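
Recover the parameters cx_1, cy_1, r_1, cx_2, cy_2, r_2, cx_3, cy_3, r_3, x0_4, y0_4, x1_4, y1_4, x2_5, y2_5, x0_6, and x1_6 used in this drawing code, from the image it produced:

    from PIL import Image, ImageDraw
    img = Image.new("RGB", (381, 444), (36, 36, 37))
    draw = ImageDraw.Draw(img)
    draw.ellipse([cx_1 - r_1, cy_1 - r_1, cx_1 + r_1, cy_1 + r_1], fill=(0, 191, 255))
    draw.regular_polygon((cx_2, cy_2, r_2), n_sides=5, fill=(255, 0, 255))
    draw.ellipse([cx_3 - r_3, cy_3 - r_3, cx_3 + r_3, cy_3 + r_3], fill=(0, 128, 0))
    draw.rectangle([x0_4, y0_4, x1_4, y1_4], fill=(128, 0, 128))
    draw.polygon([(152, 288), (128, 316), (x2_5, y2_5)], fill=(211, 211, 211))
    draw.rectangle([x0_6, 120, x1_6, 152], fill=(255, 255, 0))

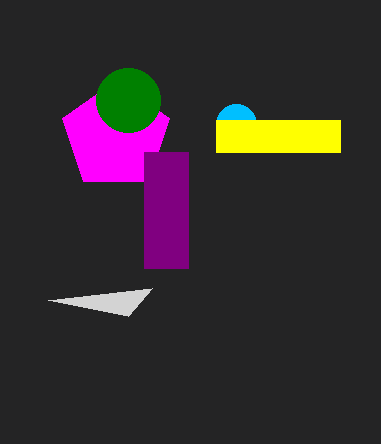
cx_1 = 236; cy_1 = 124; r_1 = 20; cx_2 = 116; cy_2 = 136; r_2 = 56; cx_3 = 128; cy_3 = 100; r_3 = 32; x0_4 = 144; y0_4 = 152; x1_4 = 188; y1_4 = 268; x2_5 = 48; y2_5 = 300; x0_6 = 216; x1_6 = 340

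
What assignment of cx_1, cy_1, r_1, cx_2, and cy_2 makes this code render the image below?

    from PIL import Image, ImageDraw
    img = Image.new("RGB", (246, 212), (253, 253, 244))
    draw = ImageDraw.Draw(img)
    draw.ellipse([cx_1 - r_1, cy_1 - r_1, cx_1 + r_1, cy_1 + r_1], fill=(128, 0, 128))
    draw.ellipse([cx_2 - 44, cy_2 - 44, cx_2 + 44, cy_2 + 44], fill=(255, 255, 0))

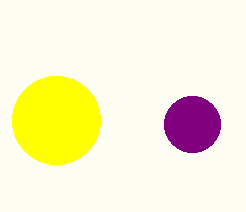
cx_1 = 192; cy_1 = 124; r_1 = 28; cx_2 = 56; cy_2 = 120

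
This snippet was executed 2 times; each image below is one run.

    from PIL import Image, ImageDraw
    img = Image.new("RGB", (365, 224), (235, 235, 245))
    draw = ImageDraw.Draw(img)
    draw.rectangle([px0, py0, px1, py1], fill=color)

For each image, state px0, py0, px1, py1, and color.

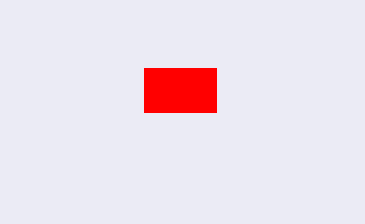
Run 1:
px0 = 144, py0 = 68, px1 = 216, py1 = 112, color = 'red'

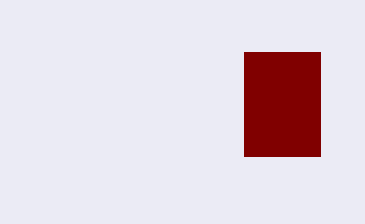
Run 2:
px0 = 244
py0 = 52
px1 = 320
py1 = 156
color = 'maroon'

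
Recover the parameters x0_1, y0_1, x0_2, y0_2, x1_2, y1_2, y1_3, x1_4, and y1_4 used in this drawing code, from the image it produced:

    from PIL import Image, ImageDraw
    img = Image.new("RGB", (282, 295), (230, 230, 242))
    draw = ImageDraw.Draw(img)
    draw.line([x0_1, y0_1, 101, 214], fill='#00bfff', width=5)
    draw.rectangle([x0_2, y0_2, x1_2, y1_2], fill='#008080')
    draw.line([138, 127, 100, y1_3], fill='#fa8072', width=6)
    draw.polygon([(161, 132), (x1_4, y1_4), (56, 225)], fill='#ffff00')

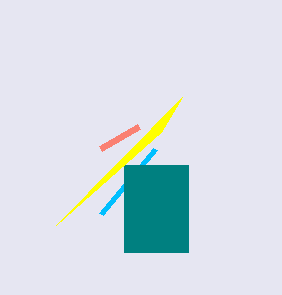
x0_1 = 155
y0_1 = 149
x0_2 = 124
y0_2 = 165
x1_2 = 188
y1_2 = 252
y1_3 = 149
x1_4 = 182
y1_4 = 97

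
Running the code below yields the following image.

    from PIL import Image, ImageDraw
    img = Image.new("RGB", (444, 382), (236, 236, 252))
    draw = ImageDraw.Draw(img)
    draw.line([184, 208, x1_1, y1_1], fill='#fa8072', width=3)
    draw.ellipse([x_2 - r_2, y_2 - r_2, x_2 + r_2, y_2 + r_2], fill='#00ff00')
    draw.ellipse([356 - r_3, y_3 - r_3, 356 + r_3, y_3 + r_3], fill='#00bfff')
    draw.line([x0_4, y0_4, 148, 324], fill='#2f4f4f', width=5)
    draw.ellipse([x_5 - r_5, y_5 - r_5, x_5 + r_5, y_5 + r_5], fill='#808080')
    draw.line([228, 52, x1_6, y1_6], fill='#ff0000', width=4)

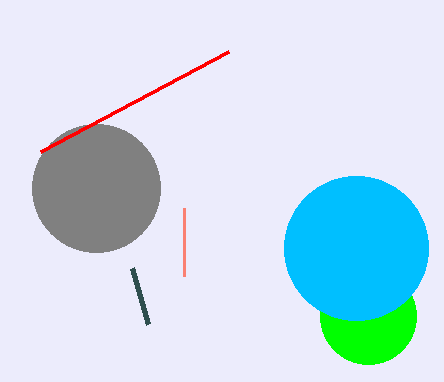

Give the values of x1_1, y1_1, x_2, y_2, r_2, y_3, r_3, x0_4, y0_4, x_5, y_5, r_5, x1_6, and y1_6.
x1_1 = 184
y1_1 = 276
x_2 = 368
y_2 = 316
r_2 = 48
y_3 = 248
r_3 = 72
x0_4 = 132
y0_4 = 268
x_5 = 96
y_5 = 188
r_5 = 64
x1_6 = 40
y1_6 = 152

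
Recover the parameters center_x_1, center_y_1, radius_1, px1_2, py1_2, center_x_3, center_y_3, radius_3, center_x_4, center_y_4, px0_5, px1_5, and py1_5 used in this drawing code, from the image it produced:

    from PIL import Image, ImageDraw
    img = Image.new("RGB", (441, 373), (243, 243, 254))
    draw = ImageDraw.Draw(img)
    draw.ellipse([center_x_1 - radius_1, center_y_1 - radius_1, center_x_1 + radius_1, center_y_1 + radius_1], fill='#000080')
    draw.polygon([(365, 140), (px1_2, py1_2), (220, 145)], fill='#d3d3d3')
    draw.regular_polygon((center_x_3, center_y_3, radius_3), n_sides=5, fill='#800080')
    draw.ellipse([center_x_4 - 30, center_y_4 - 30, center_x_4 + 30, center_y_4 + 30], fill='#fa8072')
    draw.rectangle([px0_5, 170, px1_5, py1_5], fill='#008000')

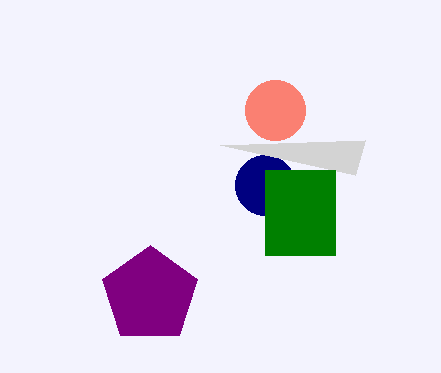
center_x_1 = 265; center_y_1 = 185; radius_1 = 30; px1_2 = 355; py1_2 = 175; center_x_3 = 150; center_y_3 = 295; radius_3 = 50; center_x_4 = 275; center_y_4 = 110; px0_5 = 265; px1_5 = 335; py1_5 = 255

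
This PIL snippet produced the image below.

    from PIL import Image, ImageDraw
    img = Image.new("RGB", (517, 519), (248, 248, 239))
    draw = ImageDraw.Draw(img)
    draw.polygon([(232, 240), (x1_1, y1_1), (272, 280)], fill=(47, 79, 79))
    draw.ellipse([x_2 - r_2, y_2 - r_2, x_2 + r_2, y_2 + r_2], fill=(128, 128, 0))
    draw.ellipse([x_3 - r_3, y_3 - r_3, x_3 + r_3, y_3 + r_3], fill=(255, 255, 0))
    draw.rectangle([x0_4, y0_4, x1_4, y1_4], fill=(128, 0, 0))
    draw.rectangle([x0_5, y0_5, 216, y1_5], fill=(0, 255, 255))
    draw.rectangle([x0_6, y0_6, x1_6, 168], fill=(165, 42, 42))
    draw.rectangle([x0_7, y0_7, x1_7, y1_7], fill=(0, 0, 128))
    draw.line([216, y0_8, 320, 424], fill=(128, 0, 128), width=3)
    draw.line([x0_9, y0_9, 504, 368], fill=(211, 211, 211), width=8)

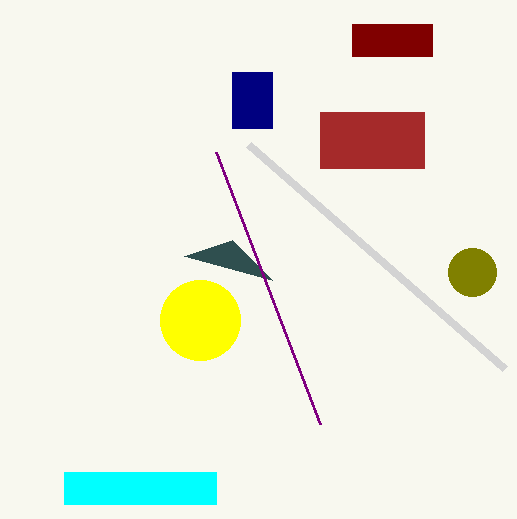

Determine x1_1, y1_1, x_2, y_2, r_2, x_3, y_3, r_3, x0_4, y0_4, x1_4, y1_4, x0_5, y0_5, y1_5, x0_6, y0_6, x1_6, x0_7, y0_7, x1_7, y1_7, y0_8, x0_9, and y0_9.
x1_1 = 184; y1_1 = 256; x_2 = 472; y_2 = 272; r_2 = 24; x_3 = 200; y_3 = 320; r_3 = 40; x0_4 = 352; y0_4 = 24; x1_4 = 432; y1_4 = 56; x0_5 = 64; y0_5 = 472; y1_5 = 504; x0_6 = 320; y0_6 = 112; x1_6 = 424; x0_7 = 232; y0_7 = 72; x1_7 = 272; y1_7 = 128; y0_8 = 152; x0_9 = 248; y0_9 = 144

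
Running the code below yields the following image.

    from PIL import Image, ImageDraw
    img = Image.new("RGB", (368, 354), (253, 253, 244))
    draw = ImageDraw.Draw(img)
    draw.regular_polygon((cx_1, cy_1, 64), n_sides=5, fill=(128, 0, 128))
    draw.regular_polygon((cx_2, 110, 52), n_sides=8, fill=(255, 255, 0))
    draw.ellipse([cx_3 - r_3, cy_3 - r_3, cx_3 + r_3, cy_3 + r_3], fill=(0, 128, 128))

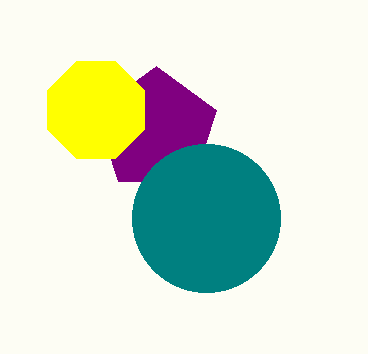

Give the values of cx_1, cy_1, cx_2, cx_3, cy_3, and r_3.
cx_1 = 156
cy_1 = 130
cx_2 = 96
cx_3 = 206
cy_3 = 218
r_3 = 74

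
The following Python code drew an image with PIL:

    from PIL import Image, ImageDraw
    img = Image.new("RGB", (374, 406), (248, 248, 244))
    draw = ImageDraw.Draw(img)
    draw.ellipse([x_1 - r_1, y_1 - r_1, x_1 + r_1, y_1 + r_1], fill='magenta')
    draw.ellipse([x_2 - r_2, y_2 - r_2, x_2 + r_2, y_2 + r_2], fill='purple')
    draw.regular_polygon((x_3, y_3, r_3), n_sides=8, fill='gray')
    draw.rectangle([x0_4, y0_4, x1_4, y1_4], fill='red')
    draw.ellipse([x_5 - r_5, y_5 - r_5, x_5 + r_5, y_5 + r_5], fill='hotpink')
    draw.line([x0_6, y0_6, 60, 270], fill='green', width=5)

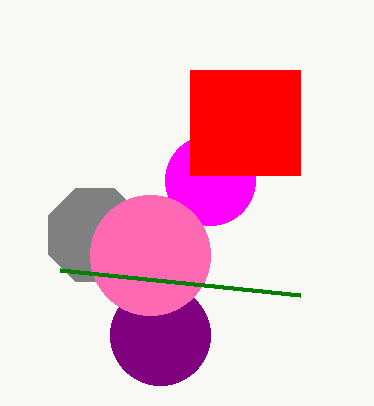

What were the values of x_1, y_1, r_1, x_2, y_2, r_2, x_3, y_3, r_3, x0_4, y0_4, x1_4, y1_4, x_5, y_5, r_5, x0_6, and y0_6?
x_1 = 210
y_1 = 180
r_1 = 45
x_2 = 160
y_2 = 335
r_2 = 50
x_3 = 95
y_3 = 235
r_3 = 50
x0_4 = 190
y0_4 = 70
x1_4 = 300
y1_4 = 175
x_5 = 150
y_5 = 255
r_5 = 60
x0_6 = 300
y0_6 = 295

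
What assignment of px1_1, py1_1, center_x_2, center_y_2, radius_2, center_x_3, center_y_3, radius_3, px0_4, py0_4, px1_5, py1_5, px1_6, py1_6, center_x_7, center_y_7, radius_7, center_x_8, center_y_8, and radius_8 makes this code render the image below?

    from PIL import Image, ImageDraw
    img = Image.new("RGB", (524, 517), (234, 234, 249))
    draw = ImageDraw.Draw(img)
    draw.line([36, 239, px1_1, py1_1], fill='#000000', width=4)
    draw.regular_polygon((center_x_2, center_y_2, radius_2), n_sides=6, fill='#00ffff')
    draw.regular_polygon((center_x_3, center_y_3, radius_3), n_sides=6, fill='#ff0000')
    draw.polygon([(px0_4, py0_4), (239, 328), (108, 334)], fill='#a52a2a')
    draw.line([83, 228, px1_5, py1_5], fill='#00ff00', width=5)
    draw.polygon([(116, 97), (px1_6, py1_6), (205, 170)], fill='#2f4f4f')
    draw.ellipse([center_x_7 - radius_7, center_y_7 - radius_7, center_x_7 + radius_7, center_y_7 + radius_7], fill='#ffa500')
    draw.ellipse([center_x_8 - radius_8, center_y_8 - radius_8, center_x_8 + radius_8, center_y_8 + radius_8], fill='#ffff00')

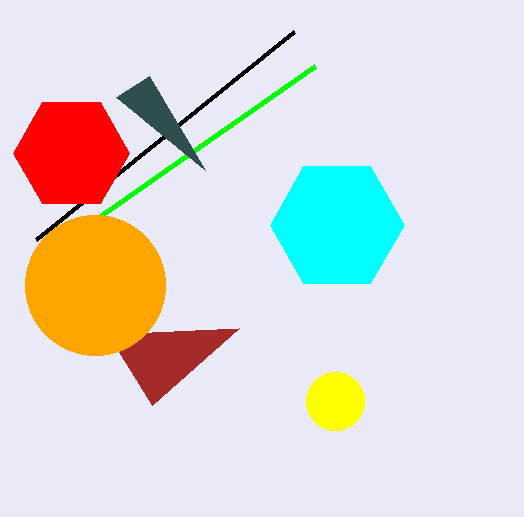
px1_1 = 294, py1_1 = 31, center_x_2 = 337, center_y_2 = 225, radius_2 = 67, center_x_3 = 71, center_y_3 = 153, radius_3 = 58, px0_4 = 152, py0_4 = 405, px1_5 = 315, py1_5 = 66, px1_6 = 149, py1_6 = 76, center_x_7 = 95, center_y_7 = 285, radius_7 = 70, center_x_8 = 335, center_y_8 = 401, radius_8 = 29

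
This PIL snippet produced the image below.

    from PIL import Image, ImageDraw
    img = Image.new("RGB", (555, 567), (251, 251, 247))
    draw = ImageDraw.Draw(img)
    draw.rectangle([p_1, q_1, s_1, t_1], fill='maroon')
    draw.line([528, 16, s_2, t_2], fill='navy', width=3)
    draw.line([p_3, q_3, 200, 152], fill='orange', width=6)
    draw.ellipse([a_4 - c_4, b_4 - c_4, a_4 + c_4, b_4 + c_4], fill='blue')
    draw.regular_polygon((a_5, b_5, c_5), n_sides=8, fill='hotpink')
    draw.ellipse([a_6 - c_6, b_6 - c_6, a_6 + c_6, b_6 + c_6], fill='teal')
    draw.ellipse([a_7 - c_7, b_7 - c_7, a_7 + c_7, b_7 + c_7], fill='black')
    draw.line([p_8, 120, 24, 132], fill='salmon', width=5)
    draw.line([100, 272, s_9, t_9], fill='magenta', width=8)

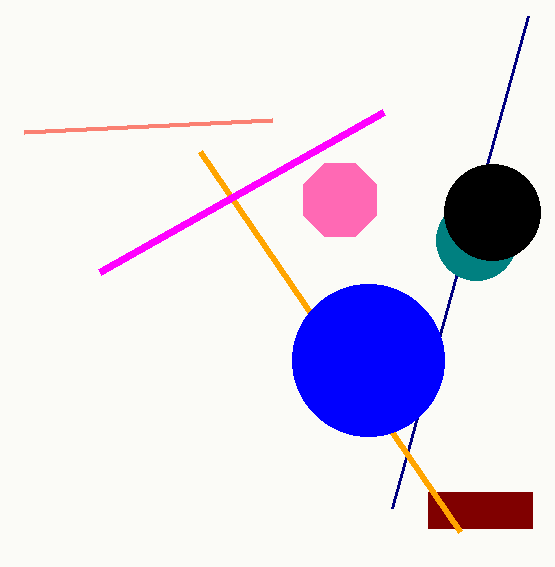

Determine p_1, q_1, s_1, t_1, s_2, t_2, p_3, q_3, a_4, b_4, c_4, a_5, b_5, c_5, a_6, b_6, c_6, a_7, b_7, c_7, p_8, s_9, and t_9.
p_1 = 428
q_1 = 492
s_1 = 532
t_1 = 528
s_2 = 392
t_2 = 508
p_3 = 460
q_3 = 532
a_4 = 368
b_4 = 360
c_4 = 76
a_5 = 340
b_5 = 200
c_5 = 40
a_6 = 476
b_6 = 240
c_6 = 40
a_7 = 492
b_7 = 212
c_7 = 48
p_8 = 272
s_9 = 384
t_9 = 112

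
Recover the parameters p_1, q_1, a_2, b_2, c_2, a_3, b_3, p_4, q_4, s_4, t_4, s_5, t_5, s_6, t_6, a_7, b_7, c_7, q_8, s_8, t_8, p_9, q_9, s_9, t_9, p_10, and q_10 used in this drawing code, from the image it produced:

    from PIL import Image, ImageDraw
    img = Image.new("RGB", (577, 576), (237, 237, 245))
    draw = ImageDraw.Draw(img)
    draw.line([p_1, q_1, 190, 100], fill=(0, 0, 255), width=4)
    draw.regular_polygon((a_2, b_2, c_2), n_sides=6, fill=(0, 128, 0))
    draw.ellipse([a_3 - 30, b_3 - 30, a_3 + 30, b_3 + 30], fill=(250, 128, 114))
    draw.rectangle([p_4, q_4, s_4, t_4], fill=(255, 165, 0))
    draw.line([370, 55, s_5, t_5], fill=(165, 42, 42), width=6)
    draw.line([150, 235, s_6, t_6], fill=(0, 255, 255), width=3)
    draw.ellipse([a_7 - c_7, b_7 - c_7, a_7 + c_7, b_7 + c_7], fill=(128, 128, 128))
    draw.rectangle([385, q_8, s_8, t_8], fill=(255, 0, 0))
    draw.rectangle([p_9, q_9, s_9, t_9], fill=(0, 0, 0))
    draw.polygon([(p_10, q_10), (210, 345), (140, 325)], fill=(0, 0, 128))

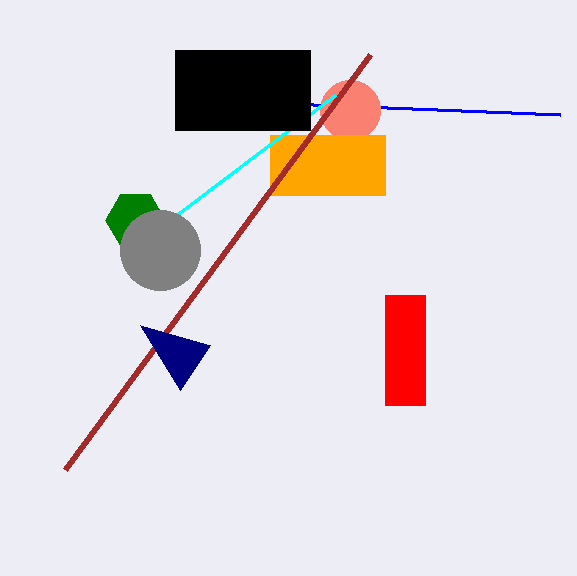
p_1 = 560; q_1 = 115; a_2 = 135; b_2 = 220; c_2 = 30; a_3 = 350; b_3 = 110; p_4 = 270; q_4 = 135; s_4 = 385; t_4 = 195; s_5 = 65; t_5 = 470; s_6 = 335; t_6 = 95; a_7 = 160; b_7 = 250; c_7 = 40; q_8 = 295; s_8 = 425; t_8 = 405; p_9 = 175; q_9 = 50; s_9 = 310; t_9 = 130; p_10 = 180; q_10 = 390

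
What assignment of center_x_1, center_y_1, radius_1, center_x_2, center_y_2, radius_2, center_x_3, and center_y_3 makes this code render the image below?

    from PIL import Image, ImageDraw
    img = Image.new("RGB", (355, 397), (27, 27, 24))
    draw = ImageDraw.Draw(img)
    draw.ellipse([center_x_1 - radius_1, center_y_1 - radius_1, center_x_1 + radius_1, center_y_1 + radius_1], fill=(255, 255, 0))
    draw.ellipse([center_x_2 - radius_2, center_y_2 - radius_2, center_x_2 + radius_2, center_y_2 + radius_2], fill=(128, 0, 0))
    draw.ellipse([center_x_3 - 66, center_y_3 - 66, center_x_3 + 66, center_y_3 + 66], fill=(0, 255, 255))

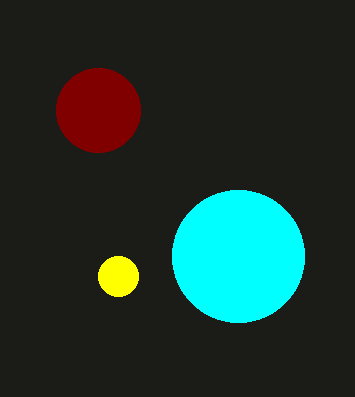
center_x_1 = 118
center_y_1 = 276
radius_1 = 20
center_x_2 = 98
center_y_2 = 110
radius_2 = 42
center_x_3 = 238
center_y_3 = 256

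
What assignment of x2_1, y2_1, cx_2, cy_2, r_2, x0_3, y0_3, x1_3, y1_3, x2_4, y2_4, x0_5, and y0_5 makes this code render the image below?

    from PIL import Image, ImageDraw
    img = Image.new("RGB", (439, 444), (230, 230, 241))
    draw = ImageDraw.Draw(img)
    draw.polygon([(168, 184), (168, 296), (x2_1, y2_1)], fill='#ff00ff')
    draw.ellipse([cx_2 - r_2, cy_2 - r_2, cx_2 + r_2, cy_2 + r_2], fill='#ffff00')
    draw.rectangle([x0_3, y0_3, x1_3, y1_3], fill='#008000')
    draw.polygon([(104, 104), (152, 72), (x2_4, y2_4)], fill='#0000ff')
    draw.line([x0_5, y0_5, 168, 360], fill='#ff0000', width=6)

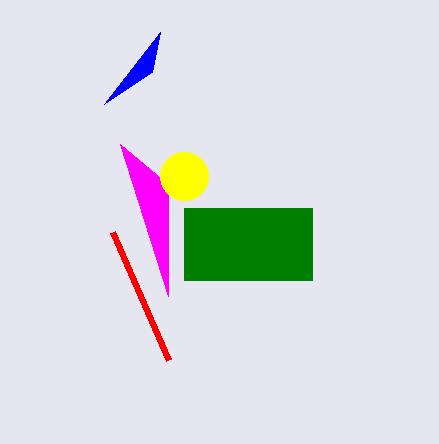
x2_1 = 120; y2_1 = 144; cx_2 = 184; cy_2 = 176; r_2 = 24; x0_3 = 184; y0_3 = 208; x1_3 = 312; y1_3 = 280; x2_4 = 160; y2_4 = 32; x0_5 = 112; y0_5 = 232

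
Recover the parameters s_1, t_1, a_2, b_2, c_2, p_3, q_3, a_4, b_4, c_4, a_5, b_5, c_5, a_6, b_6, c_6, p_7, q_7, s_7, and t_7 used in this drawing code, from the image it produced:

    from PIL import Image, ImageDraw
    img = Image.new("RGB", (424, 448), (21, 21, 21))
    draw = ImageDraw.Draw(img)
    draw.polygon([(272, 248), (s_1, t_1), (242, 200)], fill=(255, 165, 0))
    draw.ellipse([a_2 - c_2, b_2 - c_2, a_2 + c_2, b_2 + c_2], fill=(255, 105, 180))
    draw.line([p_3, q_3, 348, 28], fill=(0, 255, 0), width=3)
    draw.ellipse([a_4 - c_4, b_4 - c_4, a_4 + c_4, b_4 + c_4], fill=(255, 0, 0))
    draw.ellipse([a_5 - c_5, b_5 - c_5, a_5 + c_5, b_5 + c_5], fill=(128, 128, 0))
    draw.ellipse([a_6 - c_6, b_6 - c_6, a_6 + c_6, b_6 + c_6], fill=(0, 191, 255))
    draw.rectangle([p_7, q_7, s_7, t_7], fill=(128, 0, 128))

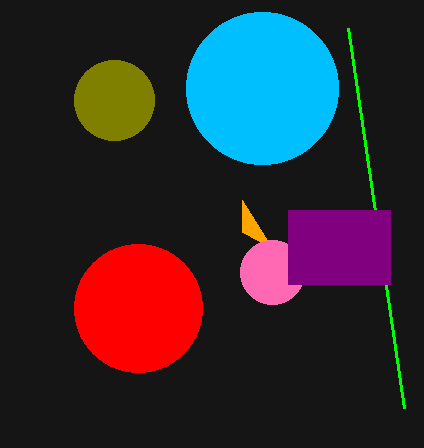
s_1 = 242; t_1 = 232; a_2 = 272; b_2 = 272; c_2 = 32; p_3 = 404; q_3 = 408; a_4 = 138; b_4 = 308; c_4 = 64; a_5 = 114; b_5 = 100; c_5 = 40; a_6 = 262; b_6 = 88; c_6 = 76; p_7 = 288; q_7 = 210; s_7 = 390; t_7 = 284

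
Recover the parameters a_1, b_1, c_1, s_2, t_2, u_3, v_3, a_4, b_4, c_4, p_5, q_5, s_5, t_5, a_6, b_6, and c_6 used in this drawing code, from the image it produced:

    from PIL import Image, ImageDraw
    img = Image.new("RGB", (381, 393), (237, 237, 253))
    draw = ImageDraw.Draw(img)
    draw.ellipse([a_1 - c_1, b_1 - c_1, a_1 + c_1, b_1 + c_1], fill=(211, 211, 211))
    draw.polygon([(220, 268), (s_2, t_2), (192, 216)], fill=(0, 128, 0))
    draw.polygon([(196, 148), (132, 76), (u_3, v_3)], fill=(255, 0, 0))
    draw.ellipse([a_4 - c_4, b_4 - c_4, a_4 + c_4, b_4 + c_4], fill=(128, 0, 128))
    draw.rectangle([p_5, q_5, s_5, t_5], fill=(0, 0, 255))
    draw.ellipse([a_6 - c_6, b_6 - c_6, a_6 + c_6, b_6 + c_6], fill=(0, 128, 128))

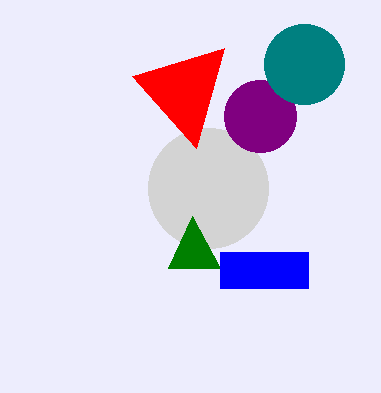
a_1 = 208, b_1 = 188, c_1 = 60, s_2 = 168, t_2 = 268, u_3 = 224, v_3 = 48, a_4 = 260, b_4 = 116, c_4 = 36, p_5 = 220, q_5 = 252, s_5 = 308, t_5 = 288, a_6 = 304, b_6 = 64, c_6 = 40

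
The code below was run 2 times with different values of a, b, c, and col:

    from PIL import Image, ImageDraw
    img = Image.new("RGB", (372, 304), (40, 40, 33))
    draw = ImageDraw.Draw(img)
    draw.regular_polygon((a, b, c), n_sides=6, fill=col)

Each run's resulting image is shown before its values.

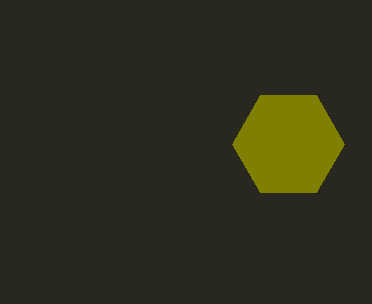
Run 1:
a = 288, b = 144, c = 56, col = 'olive'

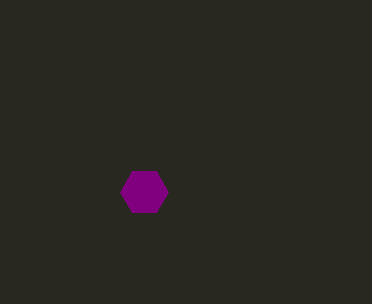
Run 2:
a = 144
b = 192
c = 24
col = 'purple'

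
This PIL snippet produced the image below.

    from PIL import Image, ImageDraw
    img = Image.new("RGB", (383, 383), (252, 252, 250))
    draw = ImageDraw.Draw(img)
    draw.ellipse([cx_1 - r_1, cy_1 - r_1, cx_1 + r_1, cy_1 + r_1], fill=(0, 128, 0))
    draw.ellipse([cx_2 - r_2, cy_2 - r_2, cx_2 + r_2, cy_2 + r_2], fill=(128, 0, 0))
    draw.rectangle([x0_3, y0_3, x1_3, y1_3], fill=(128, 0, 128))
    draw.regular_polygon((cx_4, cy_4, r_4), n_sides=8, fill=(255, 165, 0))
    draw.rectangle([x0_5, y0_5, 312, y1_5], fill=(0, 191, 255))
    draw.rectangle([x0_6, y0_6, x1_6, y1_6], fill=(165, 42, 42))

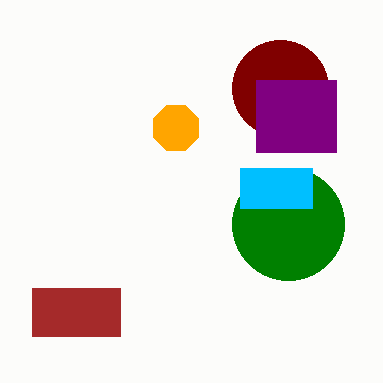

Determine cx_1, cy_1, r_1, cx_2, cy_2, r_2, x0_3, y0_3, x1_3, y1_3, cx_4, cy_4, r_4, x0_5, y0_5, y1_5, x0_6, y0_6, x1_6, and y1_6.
cx_1 = 288
cy_1 = 224
r_1 = 56
cx_2 = 280
cy_2 = 88
r_2 = 48
x0_3 = 256
y0_3 = 80
x1_3 = 336
y1_3 = 152
cx_4 = 176
cy_4 = 128
r_4 = 24
x0_5 = 240
y0_5 = 168
y1_5 = 208
x0_6 = 32
y0_6 = 288
x1_6 = 120
y1_6 = 336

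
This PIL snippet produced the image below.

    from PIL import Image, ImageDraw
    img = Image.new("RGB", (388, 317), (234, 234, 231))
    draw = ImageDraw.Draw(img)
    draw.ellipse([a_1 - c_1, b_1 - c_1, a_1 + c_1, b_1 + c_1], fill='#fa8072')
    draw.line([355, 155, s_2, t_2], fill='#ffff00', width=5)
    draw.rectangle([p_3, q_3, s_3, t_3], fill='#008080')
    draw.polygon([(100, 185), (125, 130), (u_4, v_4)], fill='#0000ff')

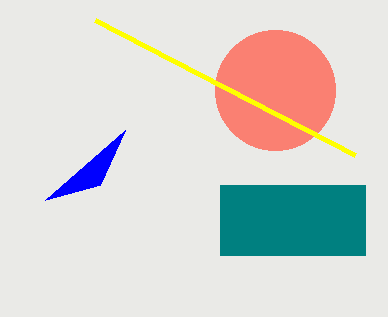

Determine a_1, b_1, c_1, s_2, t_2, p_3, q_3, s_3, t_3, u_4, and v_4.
a_1 = 275; b_1 = 90; c_1 = 60; s_2 = 95; t_2 = 20; p_3 = 220; q_3 = 185; s_3 = 365; t_3 = 255; u_4 = 45; v_4 = 200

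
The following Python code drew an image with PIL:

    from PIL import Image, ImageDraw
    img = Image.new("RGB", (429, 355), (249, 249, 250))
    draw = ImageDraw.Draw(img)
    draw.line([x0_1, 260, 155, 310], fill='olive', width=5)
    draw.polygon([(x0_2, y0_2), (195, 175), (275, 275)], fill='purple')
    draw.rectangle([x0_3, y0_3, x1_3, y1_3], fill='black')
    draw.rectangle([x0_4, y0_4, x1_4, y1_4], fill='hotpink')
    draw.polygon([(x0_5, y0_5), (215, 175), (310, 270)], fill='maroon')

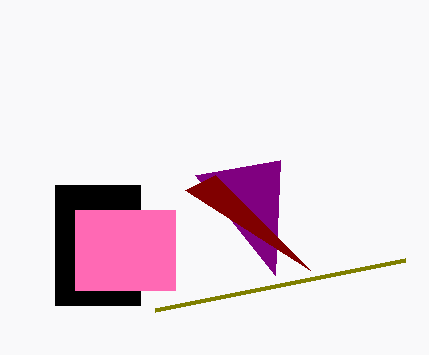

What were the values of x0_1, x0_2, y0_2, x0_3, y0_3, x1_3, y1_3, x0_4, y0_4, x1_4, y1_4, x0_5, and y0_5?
x0_1 = 405
x0_2 = 280
y0_2 = 160
x0_3 = 55
y0_3 = 185
x1_3 = 140
y1_3 = 305
x0_4 = 75
y0_4 = 210
x1_4 = 175
y1_4 = 290
x0_5 = 185
y0_5 = 190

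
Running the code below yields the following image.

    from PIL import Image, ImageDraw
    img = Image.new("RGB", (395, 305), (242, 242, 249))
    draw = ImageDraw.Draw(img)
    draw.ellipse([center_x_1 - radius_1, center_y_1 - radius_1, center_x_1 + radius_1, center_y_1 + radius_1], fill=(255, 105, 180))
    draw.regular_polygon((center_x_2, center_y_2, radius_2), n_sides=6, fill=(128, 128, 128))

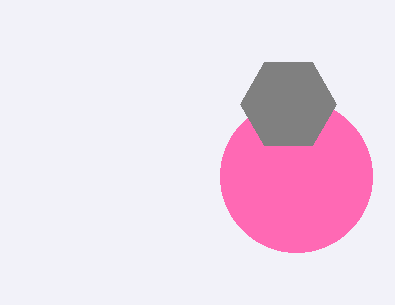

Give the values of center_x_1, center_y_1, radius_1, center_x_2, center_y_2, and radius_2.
center_x_1 = 296, center_y_1 = 176, radius_1 = 76, center_x_2 = 288, center_y_2 = 104, radius_2 = 48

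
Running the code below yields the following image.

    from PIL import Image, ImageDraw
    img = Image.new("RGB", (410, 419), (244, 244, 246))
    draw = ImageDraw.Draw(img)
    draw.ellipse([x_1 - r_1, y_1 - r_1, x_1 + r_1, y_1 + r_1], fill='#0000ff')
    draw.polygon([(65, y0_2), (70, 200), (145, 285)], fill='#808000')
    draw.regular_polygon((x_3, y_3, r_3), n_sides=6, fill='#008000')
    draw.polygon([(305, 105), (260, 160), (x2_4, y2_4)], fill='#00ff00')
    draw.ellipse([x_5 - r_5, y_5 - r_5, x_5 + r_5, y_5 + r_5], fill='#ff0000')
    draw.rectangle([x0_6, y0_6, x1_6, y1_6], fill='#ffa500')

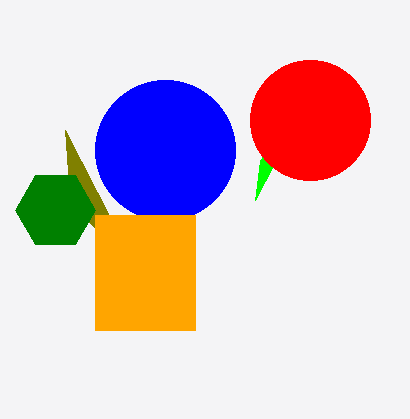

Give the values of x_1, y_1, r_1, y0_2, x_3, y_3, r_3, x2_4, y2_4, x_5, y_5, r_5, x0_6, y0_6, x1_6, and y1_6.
x_1 = 165; y_1 = 150; r_1 = 70; y0_2 = 130; x_3 = 55; y_3 = 210; r_3 = 40; x2_4 = 255; y2_4 = 200; x_5 = 310; y_5 = 120; r_5 = 60; x0_6 = 95; y0_6 = 215; x1_6 = 195; y1_6 = 330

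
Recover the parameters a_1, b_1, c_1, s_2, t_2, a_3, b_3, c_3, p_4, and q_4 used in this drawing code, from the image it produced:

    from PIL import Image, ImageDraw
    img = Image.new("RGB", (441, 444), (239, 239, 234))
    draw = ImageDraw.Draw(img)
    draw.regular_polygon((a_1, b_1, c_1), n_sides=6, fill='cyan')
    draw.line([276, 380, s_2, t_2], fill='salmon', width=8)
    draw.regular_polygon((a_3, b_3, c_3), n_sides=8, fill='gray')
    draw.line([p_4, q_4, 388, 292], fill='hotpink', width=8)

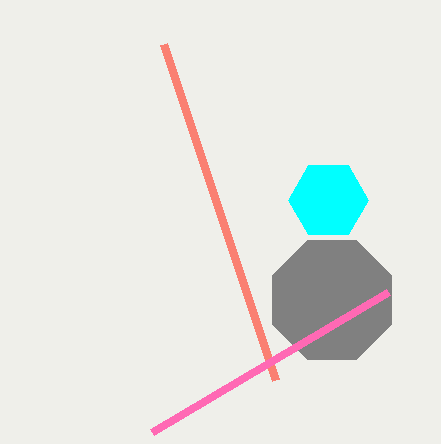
a_1 = 328; b_1 = 200; c_1 = 40; s_2 = 164; t_2 = 44; a_3 = 332; b_3 = 300; c_3 = 64; p_4 = 152; q_4 = 432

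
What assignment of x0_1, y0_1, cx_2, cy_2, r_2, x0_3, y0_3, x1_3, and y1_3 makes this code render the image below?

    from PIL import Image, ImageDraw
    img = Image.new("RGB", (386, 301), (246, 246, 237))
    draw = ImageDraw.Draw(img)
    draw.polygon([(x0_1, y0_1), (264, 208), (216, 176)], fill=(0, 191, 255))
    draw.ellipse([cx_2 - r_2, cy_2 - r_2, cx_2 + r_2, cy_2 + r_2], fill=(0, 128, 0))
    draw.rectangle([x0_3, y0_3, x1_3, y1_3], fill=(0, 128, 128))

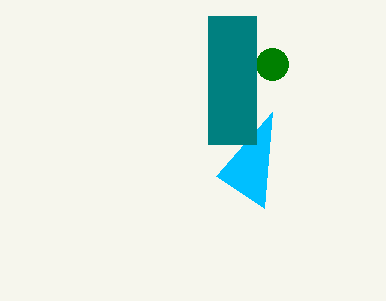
x0_1 = 272, y0_1 = 112, cx_2 = 272, cy_2 = 64, r_2 = 16, x0_3 = 208, y0_3 = 16, x1_3 = 256, y1_3 = 144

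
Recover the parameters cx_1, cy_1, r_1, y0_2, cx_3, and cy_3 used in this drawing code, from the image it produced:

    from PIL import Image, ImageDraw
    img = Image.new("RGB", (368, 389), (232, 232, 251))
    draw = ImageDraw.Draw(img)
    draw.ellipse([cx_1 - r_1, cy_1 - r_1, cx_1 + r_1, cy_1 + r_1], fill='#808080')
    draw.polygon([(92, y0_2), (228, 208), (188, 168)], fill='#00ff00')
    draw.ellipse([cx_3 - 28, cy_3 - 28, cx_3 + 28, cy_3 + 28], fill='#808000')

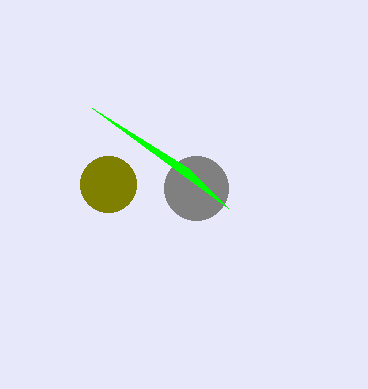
cx_1 = 196
cy_1 = 188
r_1 = 32
y0_2 = 108
cx_3 = 108
cy_3 = 184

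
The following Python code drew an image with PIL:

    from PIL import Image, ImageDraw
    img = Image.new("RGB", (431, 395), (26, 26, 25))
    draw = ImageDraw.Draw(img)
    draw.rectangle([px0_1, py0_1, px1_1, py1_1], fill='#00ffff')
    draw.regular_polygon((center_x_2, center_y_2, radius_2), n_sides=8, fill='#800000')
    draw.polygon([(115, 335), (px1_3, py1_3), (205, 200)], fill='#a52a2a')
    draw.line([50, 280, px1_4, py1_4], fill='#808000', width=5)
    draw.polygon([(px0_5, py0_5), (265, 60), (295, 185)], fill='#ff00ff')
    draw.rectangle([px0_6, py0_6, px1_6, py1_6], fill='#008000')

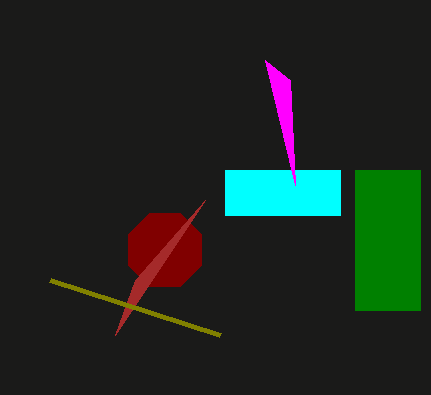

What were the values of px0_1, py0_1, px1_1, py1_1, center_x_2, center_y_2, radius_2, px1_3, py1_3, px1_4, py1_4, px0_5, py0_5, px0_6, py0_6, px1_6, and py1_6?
px0_1 = 225; py0_1 = 170; px1_1 = 340; py1_1 = 215; center_x_2 = 165; center_y_2 = 250; radius_2 = 40; px1_3 = 135; py1_3 = 280; px1_4 = 220; py1_4 = 335; px0_5 = 290; py0_5 = 80; px0_6 = 355; py0_6 = 170; px1_6 = 420; py1_6 = 310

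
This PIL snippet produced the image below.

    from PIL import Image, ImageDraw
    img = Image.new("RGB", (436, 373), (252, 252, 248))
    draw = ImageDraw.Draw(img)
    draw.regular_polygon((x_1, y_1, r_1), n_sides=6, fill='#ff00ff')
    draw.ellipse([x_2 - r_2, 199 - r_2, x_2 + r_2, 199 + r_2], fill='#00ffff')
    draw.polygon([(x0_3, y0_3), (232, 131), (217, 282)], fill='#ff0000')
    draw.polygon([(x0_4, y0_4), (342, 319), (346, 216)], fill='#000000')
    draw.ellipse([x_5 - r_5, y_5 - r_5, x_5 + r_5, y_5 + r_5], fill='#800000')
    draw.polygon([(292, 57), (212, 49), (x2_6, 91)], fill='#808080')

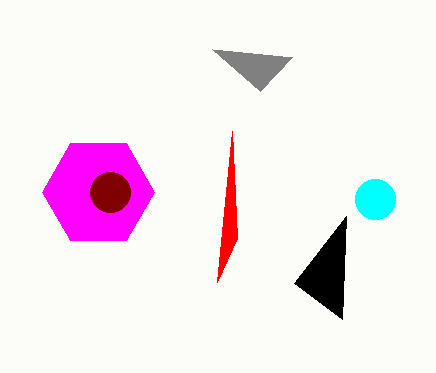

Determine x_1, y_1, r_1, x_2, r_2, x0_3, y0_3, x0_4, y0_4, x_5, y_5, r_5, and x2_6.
x_1 = 98, y_1 = 192, r_1 = 56, x_2 = 375, r_2 = 20, x0_3 = 237, y0_3 = 238, x0_4 = 294, y0_4 = 283, x_5 = 110, y_5 = 192, r_5 = 20, x2_6 = 260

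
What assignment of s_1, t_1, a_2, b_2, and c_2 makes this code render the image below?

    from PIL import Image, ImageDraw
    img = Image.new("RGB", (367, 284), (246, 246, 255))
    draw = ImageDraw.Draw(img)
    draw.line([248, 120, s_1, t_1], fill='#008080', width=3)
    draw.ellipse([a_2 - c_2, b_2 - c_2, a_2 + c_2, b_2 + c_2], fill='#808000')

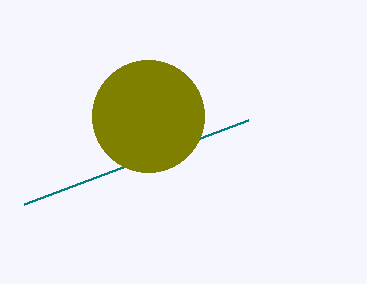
s_1 = 24; t_1 = 204; a_2 = 148; b_2 = 116; c_2 = 56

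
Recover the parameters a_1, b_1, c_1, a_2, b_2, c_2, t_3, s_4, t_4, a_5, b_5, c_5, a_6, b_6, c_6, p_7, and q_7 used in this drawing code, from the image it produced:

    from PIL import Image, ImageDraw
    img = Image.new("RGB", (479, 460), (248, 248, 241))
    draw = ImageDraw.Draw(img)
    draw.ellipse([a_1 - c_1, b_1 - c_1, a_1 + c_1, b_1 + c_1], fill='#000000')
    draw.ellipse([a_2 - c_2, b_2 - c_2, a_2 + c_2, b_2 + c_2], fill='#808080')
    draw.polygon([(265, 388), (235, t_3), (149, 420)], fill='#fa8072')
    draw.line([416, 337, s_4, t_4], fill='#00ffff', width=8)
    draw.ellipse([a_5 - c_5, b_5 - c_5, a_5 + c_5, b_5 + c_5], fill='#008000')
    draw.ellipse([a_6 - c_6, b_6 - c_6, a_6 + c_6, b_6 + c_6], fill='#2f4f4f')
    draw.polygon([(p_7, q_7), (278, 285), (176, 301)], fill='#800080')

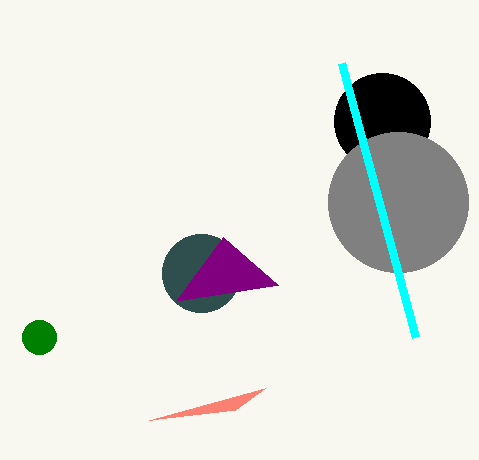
a_1 = 382, b_1 = 121, c_1 = 48, a_2 = 398, b_2 = 202, c_2 = 70, t_3 = 410, s_4 = 342, t_4 = 63, a_5 = 39, b_5 = 337, c_5 = 17, a_6 = 201, b_6 = 273, c_6 = 39, p_7 = 223, q_7 = 237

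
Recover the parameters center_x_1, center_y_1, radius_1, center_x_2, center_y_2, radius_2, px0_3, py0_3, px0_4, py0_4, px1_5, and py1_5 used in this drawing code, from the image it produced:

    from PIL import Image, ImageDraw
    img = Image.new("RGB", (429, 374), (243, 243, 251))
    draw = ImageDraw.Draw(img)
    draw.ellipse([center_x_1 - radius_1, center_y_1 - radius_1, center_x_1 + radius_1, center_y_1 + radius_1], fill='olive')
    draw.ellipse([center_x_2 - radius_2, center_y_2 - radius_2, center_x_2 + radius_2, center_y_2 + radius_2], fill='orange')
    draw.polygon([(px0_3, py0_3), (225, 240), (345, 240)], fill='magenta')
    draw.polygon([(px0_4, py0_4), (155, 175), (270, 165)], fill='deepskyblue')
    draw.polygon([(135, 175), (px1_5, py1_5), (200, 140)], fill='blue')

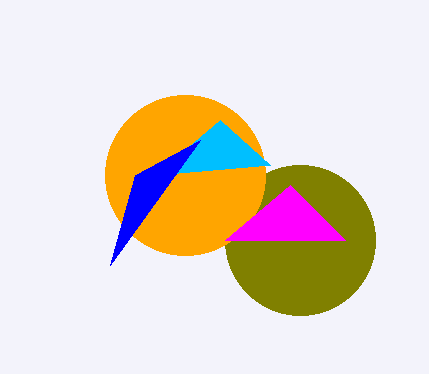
center_x_1 = 300
center_y_1 = 240
radius_1 = 75
center_x_2 = 185
center_y_2 = 175
radius_2 = 80
px0_3 = 290
py0_3 = 185
px0_4 = 220
py0_4 = 120
px1_5 = 110
py1_5 = 265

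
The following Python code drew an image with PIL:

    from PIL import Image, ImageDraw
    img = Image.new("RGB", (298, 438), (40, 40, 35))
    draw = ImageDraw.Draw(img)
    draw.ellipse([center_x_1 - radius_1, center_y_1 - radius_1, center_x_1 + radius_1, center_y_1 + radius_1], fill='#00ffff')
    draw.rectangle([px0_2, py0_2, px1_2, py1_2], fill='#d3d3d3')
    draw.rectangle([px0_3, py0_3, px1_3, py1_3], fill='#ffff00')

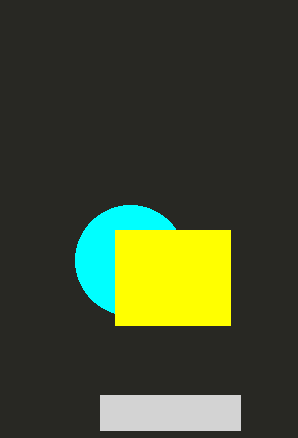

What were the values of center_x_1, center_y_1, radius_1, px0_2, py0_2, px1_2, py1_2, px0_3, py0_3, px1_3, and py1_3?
center_x_1 = 130, center_y_1 = 260, radius_1 = 55, px0_2 = 100, py0_2 = 395, px1_2 = 240, py1_2 = 430, px0_3 = 115, py0_3 = 230, px1_3 = 230, py1_3 = 325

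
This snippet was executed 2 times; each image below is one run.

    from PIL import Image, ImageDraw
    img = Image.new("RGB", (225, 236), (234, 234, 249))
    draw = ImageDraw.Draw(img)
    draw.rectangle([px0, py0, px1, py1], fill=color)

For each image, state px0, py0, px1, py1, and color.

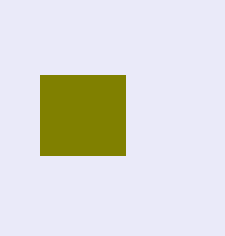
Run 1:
px0 = 40, py0 = 75, px1 = 125, py1 = 155, color = 'olive'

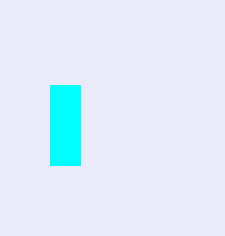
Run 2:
px0 = 50
py0 = 85
px1 = 80
py1 = 165
color = 'cyan'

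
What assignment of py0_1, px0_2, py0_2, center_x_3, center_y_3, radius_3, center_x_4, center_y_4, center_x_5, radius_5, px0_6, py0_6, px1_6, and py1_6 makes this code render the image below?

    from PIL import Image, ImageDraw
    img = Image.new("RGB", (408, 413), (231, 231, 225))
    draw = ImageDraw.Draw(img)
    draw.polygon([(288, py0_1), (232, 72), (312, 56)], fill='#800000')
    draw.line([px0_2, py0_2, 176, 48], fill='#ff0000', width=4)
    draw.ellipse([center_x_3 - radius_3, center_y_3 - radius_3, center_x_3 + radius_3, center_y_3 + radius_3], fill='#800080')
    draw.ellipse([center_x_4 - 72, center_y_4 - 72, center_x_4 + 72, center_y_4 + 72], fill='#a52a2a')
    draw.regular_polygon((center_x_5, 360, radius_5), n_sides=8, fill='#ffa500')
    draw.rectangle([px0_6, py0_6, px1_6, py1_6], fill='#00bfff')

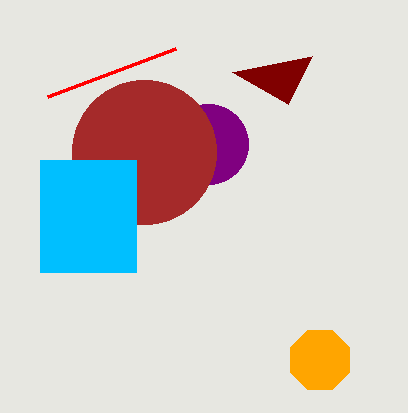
py0_1 = 104; px0_2 = 48; py0_2 = 96; center_x_3 = 208; center_y_3 = 144; radius_3 = 40; center_x_4 = 144; center_y_4 = 152; center_x_5 = 320; radius_5 = 32; px0_6 = 40; py0_6 = 160; px1_6 = 136; py1_6 = 272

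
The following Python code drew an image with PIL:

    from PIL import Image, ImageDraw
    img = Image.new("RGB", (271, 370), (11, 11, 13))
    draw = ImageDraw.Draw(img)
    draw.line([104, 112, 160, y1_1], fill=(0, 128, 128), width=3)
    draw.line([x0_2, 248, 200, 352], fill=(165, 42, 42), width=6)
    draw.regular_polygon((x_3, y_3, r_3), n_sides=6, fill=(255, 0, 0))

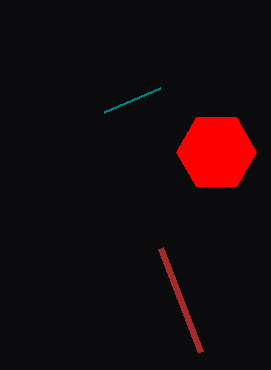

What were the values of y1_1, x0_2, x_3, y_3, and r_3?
y1_1 = 88
x0_2 = 160
x_3 = 216
y_3 = 152
r_3 = 40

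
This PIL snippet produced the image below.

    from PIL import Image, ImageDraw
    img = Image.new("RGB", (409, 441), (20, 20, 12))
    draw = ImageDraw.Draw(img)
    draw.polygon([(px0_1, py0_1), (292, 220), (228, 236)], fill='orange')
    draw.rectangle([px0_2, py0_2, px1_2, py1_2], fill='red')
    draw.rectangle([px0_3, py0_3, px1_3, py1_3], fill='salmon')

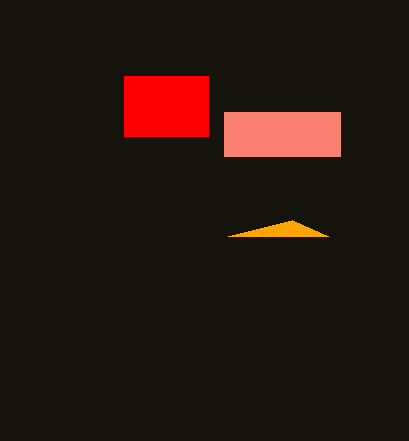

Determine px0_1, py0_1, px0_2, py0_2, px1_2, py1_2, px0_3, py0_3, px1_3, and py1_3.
px0_1 = 328
py0_1 = 236
px0_2 = 124
py0_2 = 76
px1_2 = 208
py1_2 = 136
px0_3 = 224
py0_3 = 112
px1_3 = 340
py1_3 = 156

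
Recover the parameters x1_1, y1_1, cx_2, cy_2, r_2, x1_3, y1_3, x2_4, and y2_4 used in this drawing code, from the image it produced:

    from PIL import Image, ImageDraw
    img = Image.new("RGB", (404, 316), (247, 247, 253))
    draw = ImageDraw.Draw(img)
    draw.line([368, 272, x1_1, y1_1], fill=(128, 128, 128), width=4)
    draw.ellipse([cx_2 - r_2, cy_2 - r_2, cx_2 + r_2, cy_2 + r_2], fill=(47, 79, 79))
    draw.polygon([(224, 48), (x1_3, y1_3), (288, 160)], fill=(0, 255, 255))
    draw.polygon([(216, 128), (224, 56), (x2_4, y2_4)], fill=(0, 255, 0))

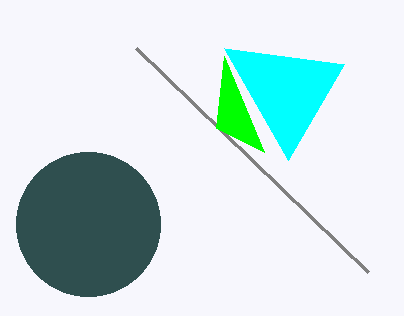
x1_1 = 136; y1_1 = 48; cx_2 = 88; cy_2 = 224; r_2 = 72; x1_3 = 344; y1_3 = 64; x2_4 = 264; y2_4 = 152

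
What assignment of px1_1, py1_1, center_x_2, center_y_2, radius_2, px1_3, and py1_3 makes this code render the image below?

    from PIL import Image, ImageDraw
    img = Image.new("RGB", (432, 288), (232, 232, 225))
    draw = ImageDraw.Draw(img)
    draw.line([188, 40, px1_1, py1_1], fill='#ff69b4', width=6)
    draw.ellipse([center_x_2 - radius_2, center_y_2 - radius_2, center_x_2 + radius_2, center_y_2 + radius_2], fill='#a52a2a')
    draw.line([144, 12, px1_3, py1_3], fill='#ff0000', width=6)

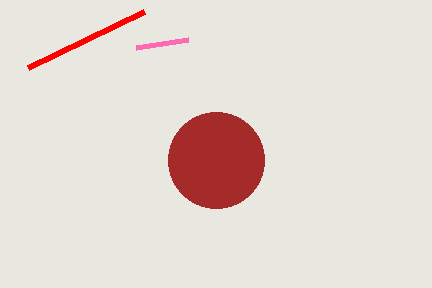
px1_1 = 136; py1_1 = 48; center_x_2 = 216; center_y_2 = 160; radius_2 = 48; px1_3 = 28; py1_3 = 68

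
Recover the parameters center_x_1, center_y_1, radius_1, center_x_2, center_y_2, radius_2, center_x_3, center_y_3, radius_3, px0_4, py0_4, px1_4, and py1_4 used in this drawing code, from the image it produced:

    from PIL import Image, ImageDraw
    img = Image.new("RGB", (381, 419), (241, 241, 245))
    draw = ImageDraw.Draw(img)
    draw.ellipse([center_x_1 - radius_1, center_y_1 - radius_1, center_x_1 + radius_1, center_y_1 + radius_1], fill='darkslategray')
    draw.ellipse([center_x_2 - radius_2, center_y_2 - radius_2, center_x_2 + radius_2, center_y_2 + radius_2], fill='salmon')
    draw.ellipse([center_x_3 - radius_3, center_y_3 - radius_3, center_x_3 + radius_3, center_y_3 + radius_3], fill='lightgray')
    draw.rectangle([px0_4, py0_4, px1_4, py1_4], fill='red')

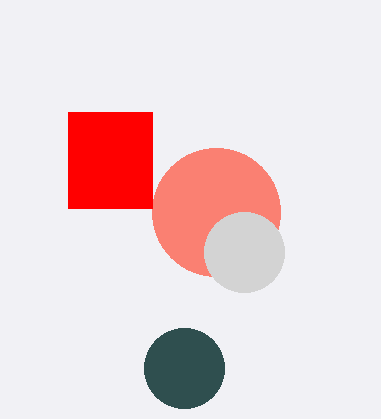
center_x_1 = 184; center_y_1 = 368; radius_1 = 40; center_x_2 = 216; center_y_2 = 212; radius_2 = 64; center_x_3 = 244; center_y_3 = 252; radius_3 = 40; px0_4 = 68; py0_4 = 112; px1_4 = 152; py1_4 = 208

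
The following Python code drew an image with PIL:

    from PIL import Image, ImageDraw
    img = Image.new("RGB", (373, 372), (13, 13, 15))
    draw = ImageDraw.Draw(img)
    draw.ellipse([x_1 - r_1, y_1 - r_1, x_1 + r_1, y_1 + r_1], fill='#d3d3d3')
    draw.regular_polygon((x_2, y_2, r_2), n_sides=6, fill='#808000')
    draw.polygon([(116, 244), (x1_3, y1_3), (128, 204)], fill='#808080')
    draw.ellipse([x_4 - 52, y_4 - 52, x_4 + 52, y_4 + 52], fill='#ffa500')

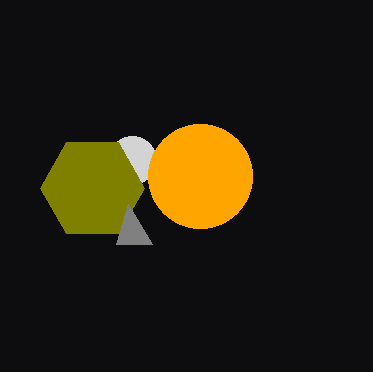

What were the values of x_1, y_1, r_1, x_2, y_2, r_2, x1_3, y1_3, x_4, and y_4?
x_1 = 132
y_1 = 160
r_1 = 24
x_2 = 92
y_2 = 188
r_2 = 52
x1_3 = 152
y1_3 = 244
x_4 = 200
y_4 = 176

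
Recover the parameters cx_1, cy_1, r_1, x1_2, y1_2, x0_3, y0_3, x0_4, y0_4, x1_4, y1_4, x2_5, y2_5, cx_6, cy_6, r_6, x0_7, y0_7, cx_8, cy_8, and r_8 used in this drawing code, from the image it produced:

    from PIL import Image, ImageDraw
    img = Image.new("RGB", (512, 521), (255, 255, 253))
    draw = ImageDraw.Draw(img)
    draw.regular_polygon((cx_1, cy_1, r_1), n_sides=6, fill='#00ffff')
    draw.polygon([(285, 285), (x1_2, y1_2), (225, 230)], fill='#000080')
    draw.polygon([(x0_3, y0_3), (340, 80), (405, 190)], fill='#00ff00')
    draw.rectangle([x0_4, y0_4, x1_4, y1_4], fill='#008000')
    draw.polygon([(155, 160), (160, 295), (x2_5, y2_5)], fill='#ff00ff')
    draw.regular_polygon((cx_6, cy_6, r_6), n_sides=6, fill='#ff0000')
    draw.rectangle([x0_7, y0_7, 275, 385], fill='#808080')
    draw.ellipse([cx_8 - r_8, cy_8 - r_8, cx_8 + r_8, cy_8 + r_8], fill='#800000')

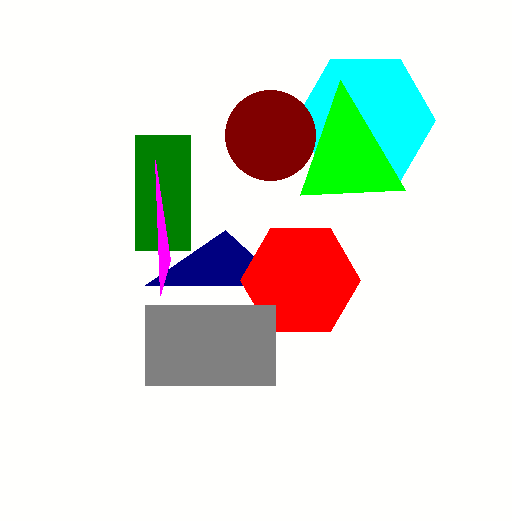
cx_1 = 365, cy_1 = 120, r_1 = 70, x1_2 = 145, y1_2 = 285, x0_3 = 300, y0_3 = 195, x0_4 = 135, y0_4 = 135, x1_4 = 190, y1_4 = 250, x2_5 = 170, y2_5 = 260, cx_6 = 300, cy_6 = 280, r_6 = 60, x0_7 = 145, y0_7 = 305, cx_8 = 270, cy_8 = 135, r_8 = 45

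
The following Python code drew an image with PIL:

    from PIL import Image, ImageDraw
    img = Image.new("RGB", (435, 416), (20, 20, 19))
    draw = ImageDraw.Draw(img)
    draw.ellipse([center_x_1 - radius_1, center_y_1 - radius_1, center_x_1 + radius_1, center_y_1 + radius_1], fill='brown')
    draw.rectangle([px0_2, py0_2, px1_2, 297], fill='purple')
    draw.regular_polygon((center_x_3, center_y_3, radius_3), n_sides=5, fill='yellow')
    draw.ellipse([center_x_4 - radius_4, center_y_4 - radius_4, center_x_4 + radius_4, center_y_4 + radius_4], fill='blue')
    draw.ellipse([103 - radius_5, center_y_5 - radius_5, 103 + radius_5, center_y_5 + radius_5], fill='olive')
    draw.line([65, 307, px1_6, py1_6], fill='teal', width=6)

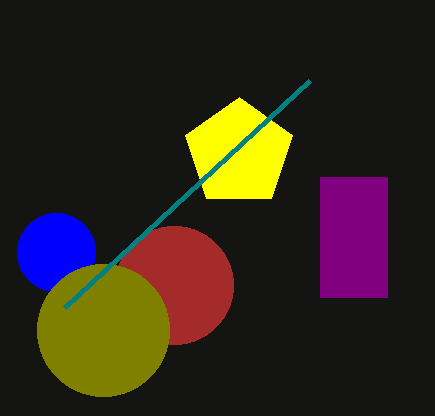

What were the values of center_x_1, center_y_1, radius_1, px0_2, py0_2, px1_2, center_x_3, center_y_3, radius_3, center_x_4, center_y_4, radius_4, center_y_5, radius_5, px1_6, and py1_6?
center_x_1 = 174; center_y_1 = 285; radius_1 = 59; px0_2 = 320; py0_2 = 177; px1_2 = 387; center_x_3 = 239; center_y_3 = 153; radius_3 = 56; center_x_4 = 56; center_y_4 = 252; radius_4 = 39; center_y_5 = 330; radius_5 = 66; px1_6 = 310; py1_6 = 80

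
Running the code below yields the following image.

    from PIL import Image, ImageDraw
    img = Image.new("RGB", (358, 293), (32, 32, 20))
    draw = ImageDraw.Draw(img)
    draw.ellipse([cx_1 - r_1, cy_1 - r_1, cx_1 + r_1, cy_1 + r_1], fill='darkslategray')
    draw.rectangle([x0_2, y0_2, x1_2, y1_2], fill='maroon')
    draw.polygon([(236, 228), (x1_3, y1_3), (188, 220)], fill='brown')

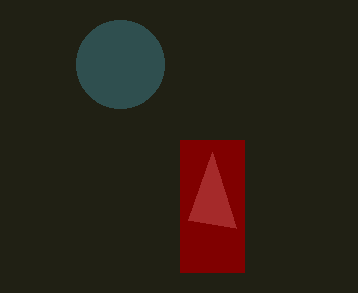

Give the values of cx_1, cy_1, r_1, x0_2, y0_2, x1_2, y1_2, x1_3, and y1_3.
cx_1 = 120, cy_1 = 64, r_1 = 44, x0_2 = 180, y0_2 = 140, x1_2 = 244, y1_2 = 272, x1_3 = 212, y1_3 = 152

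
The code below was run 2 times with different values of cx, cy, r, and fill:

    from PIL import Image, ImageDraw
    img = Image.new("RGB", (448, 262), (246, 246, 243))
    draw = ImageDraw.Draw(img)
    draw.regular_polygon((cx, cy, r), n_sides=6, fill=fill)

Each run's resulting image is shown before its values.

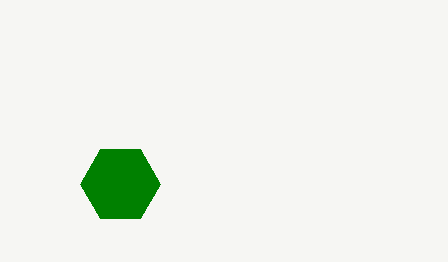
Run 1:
cx = 120, cy = 184, r = 40, fill = 'green'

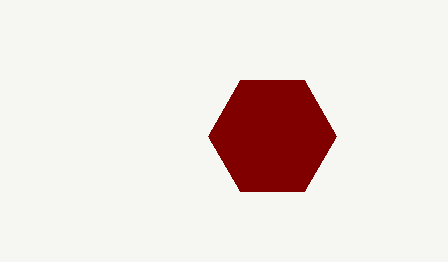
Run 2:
cx = 272
cy = 136
r = 64
fill = 'maroon'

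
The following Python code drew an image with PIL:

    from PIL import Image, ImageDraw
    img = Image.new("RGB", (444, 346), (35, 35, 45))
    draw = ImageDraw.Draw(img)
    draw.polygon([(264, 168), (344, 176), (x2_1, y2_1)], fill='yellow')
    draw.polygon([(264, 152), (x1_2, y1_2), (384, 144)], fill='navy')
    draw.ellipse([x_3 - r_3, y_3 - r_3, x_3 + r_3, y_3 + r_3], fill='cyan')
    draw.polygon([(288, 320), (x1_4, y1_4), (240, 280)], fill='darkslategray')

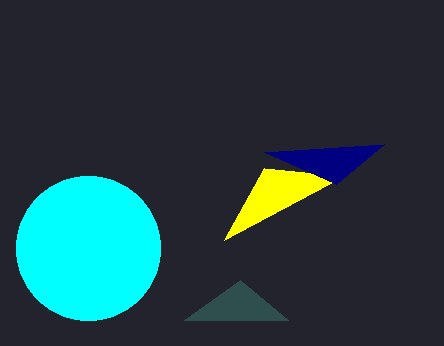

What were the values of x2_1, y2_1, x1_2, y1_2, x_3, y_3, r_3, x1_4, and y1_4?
x2_1 = 224; y2_1 = 240; x1_2 = 336; y1_2 = 184; x_3 = 88; y_3 = 248; r_3 = 72; x1_4 = 184; y1_4 = 320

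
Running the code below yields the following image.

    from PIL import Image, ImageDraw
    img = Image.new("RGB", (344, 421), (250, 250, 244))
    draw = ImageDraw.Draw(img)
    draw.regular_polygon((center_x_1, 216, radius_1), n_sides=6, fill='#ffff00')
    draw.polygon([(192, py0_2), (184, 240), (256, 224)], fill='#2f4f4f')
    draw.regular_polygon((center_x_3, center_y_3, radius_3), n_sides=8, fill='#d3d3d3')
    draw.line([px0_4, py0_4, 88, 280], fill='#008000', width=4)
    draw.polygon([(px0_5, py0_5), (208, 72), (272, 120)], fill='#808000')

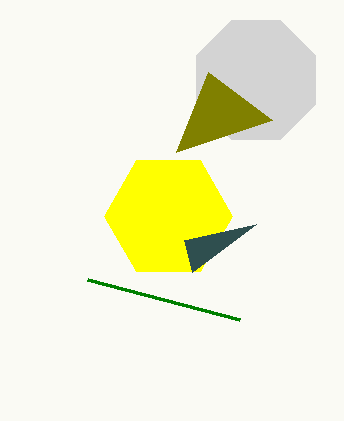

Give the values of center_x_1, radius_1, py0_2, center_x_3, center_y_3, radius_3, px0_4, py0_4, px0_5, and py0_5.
center_x_1 = 168
radius_1 = 64
py0_2 = 272
center_x_3 = 256
center_y_3 = 80
radius_3 = 64
px0_4 = 240
py0_4 = 320
px0_5 = 176
py0_5 = 152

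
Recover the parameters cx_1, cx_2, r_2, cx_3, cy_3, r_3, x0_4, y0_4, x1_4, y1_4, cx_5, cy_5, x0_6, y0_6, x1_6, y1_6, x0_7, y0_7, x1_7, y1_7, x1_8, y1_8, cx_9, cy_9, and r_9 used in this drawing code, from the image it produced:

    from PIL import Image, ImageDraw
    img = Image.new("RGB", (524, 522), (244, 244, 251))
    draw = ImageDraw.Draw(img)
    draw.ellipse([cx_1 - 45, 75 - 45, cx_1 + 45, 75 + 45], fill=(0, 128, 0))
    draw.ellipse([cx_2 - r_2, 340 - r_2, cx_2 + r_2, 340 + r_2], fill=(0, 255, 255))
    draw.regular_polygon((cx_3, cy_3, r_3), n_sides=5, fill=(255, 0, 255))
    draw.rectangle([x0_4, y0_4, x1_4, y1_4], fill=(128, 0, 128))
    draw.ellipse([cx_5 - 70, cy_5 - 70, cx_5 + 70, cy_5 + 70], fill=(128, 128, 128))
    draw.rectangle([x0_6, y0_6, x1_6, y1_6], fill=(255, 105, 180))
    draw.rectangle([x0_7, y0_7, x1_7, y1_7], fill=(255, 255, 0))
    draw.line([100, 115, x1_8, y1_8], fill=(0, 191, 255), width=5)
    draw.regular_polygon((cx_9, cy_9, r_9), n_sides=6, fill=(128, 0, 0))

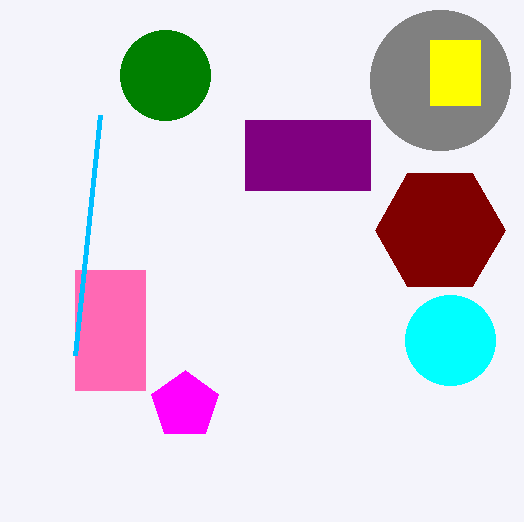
cx_1 = 165
cx_2 = 450
r_2 = 45
cx_3 = 185
cy_3 = 405
r_3 = 35
x0_4 = 245
y0_4 = 120
x1_4 = 370
y1_4 = 190
cx_5 = 440
cy_5 = 80
x0_6 = 75
y0_6 = 270
x1_6 = 145
y1_6 = 390
x0_7 = 430
y0_7 = 40
x1_7 = 480
y1_7 = 105
x1_8 = 75
y1_8 = 355
cx_9 = 440
cy_9 = 230
r_9 = 65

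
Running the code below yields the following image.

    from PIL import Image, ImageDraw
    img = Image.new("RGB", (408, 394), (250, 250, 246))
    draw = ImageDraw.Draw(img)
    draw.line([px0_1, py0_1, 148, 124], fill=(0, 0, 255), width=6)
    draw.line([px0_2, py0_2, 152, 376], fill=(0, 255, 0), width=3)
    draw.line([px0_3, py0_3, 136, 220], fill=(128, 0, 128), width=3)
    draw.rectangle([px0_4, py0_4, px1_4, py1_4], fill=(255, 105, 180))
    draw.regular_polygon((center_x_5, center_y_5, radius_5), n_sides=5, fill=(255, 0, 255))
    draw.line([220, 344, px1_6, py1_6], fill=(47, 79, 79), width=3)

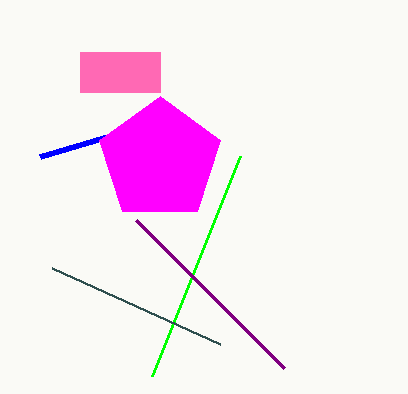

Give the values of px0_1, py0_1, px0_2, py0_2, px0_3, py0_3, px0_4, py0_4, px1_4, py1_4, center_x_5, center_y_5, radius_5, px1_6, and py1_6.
px0_1 = 40; py0_1 = 156; px0_2 = 240; py0_2 = 156; px0_3 = 284; py0_3 = 368; px0_4 = 80; py0_4 = 52; px1_4 = 160; py1_4 = 92; center_x_5 = 160; center_y_5 = 160; radius_5 = 64; px1_6 = 52; py1_6 = 268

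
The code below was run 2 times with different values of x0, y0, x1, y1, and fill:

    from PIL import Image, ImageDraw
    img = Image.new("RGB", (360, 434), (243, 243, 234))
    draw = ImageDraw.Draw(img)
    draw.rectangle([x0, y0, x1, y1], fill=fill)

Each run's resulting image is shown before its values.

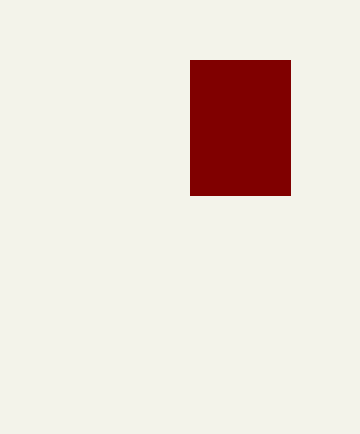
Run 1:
x0 = 190, y0 = 60, x1 = 290, y1 = 195, fill = 'maroon'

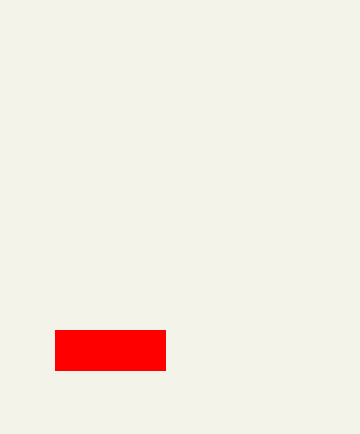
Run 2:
x0 = 55
y0 = 330
x1 = 165
y1 = 370
fill = 'red'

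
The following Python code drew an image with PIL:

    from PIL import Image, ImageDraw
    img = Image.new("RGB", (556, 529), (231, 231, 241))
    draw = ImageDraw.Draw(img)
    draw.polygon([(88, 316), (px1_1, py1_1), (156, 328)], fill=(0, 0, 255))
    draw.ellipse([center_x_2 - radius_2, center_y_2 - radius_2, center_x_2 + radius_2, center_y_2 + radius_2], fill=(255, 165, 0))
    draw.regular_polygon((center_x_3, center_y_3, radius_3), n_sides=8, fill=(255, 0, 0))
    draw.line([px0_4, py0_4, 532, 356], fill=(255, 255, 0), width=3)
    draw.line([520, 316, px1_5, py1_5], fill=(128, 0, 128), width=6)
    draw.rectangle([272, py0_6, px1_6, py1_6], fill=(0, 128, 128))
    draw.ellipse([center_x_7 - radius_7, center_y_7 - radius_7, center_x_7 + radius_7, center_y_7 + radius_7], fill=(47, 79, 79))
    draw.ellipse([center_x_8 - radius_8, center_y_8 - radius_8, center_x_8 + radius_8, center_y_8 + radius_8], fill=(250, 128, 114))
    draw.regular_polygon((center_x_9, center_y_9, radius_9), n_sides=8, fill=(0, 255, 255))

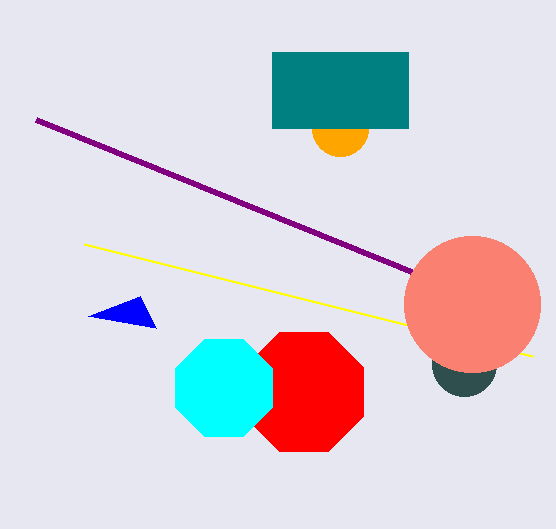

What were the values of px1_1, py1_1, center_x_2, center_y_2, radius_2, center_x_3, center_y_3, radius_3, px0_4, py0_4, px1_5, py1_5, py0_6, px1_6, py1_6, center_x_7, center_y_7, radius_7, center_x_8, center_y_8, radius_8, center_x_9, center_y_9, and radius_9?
px1_1 = 140, py1_1 = 296, center_x_2 = 340, center_y_2 = 128, radius_2 = 28, center_x_3 = 304, center_y_3 = 392, radius_3 = 64, px0_4 = 84, py0_4 = 244, px1_5 = 36, py1_5 = 120, py0_6 = 52, px1_6 = 408, py1_6 = 128, center_x_7 = 464, center_y_7 = 364, radius_7 = 32, center_x_8 = 472, center_y_8 = 304, radius_8 = 68, center_x_9 = 224, center_y_9 = 388, radius_9 = 52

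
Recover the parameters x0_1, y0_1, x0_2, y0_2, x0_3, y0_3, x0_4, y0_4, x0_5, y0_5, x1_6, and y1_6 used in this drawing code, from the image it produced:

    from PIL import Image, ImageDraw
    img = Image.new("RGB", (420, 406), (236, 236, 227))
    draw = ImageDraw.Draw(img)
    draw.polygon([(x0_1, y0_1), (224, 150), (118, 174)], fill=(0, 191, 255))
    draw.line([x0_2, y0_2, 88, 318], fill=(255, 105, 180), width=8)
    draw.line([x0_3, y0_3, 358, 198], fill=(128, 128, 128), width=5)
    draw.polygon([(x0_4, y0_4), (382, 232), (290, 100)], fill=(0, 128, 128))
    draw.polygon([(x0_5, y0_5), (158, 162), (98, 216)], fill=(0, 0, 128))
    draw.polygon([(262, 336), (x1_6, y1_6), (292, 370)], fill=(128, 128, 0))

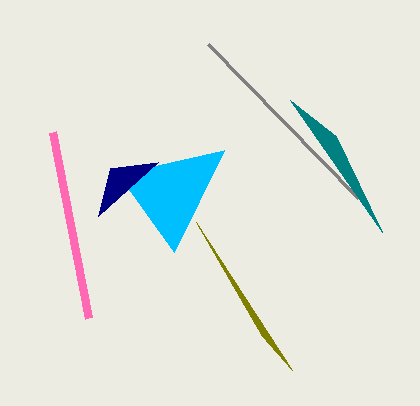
x0_1 = 174
y0_1 = 252
x0_2 = 52
y0_2 = 132
x0_3 = 208
y0_3 = 44
x0_4 = 336
y0_4 = 136
x0_5 = 110
y0_5 = 168
x1_6 = 196
y1_6 = 222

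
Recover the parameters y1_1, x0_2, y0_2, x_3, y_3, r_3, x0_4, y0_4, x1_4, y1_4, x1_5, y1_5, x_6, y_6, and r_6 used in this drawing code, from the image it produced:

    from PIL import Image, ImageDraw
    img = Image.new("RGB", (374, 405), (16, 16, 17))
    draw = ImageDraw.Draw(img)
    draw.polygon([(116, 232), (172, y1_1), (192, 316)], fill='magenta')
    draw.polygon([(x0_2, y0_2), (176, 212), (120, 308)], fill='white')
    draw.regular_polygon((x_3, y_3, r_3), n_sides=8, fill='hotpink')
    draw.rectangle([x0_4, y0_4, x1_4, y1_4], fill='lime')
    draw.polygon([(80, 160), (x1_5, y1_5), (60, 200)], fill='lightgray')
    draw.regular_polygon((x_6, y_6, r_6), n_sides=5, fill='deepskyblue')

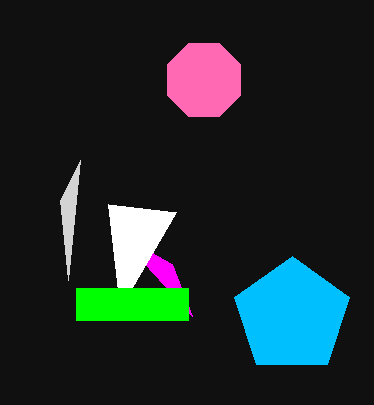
y1_1 = 264
x0_2 = 108
y0_2 = 204
x_3 = 204
y_3 = 80
r_3 = 40
x0_4 = 76
y0_4 = 288
x1_4 = 188
y1_4 = 320
x1_5 = 68
y1_5 = 280
x_6 = 292
y_6 = 316
r_6 = 60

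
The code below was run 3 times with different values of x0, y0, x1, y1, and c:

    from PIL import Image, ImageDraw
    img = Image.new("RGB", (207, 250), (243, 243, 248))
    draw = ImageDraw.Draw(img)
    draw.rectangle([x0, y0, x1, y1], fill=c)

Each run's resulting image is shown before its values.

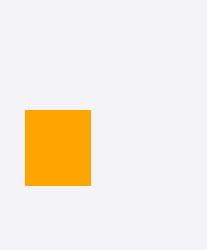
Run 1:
x0 = 25, y0 = 110, x1 = 90, y1 = 185, c = 'orange'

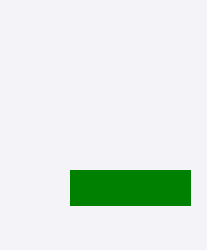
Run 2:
x0 = 70, y0 = 170, x1 = 190, y1 = 205, c = 'green'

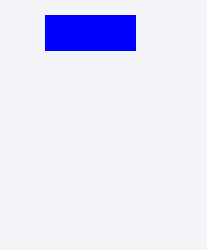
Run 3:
x0 = 45; y0 = 15; x1 = 135; y1 = 50; c = 'blue'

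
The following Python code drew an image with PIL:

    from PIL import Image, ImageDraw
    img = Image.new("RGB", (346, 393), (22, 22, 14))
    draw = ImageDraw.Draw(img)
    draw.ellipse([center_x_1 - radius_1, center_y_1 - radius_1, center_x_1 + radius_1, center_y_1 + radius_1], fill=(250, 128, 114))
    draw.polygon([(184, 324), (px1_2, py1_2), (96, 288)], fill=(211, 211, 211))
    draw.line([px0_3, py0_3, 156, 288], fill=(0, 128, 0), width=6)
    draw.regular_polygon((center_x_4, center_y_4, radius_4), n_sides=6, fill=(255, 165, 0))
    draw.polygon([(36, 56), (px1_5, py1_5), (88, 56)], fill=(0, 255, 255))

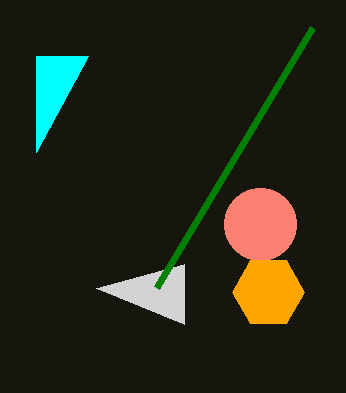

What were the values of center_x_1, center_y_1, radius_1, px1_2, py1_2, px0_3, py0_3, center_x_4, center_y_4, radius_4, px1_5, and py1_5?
center_x_1 = 260; center_y_1 = 224; radius_1 = 36; px1_2 = 184; py1_2 = 264; px0_3 = 312; py0_3 = 28; center_x_4 = 268; center_y_4 = 292; radius_4 = 36; px1_5 = 36; py1_5 = 152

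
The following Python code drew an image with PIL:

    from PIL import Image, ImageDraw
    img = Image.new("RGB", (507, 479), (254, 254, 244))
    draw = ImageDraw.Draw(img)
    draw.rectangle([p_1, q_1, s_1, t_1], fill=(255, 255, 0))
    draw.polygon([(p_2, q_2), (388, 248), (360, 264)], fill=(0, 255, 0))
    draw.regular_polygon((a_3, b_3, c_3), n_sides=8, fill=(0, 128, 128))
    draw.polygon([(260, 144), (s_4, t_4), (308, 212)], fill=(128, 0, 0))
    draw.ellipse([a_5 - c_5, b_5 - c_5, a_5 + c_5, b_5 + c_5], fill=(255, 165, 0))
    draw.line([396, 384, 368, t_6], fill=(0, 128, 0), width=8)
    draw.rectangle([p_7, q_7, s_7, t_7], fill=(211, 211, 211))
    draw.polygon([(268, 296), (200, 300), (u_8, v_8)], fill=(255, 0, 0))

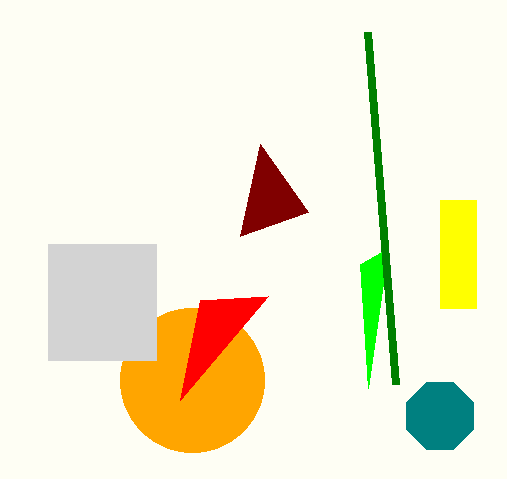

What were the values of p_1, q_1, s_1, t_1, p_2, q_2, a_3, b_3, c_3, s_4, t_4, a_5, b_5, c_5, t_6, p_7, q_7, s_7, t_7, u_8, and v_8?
p_1 = 440, q_1 = 200, s_1 = 476, t_1 = 308, p_2 = 368, q_2 = 388, a_3 = 440, b_3 = 416, c_3 = 36, s_4 = 240, t_4 = 236, a_5 = 192, b_5 = 380, c_5 = 72, t_6 = 32, p_7 = 48, q_7 = 244, s_7 = 156, t_7 = 360, u_8 = 180, v_8 = 400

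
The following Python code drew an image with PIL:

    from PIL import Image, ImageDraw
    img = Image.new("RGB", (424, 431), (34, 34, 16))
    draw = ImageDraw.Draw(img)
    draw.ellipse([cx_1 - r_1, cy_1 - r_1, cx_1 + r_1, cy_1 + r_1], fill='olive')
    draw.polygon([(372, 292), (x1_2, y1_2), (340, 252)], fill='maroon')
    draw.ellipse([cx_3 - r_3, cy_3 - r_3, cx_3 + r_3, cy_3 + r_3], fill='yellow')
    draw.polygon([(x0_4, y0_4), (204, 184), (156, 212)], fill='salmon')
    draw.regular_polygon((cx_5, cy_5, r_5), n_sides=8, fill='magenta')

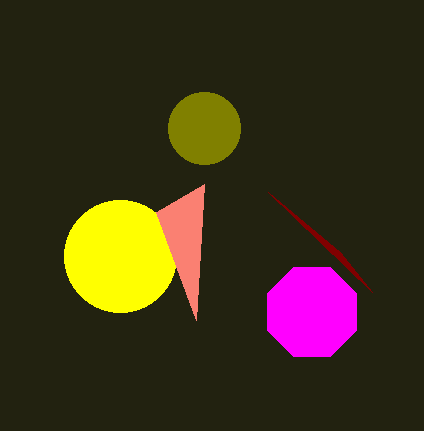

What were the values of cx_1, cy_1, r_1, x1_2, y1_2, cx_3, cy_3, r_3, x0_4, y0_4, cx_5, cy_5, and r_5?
cx_1 = 204
cy_1 = 128
r_1 = 36
x1_2 = 268
y1_2 = 192
cx_3 = 120
cy_3 = 256
r_3 = 56
x0_4 = 196
y0_4 = 320
cx_5 = 312
cy_5 = 312
r_5 = 48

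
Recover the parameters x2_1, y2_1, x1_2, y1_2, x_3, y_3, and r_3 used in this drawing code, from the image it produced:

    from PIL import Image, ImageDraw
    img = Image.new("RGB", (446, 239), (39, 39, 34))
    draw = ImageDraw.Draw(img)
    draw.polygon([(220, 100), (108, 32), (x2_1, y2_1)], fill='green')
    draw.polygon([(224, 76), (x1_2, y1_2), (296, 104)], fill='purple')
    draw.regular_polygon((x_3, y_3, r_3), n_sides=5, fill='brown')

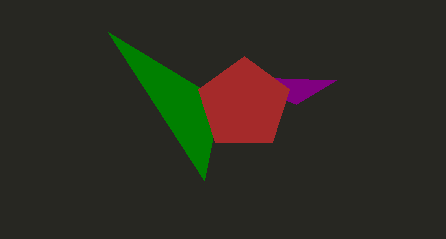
x2_1 = 204
y2_1 = 180
x1_2 = 336
y1_2 = 80
x_3 = 244
y_3 = 104
r_3 = 48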